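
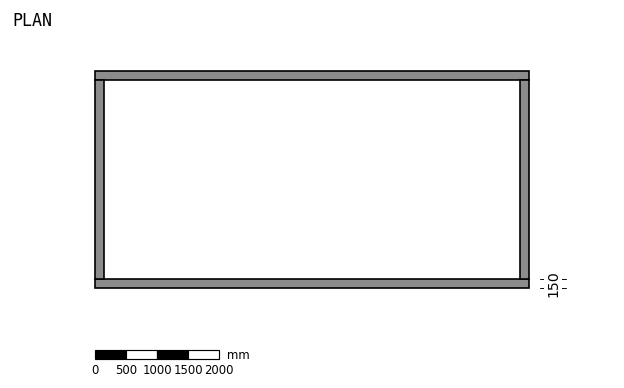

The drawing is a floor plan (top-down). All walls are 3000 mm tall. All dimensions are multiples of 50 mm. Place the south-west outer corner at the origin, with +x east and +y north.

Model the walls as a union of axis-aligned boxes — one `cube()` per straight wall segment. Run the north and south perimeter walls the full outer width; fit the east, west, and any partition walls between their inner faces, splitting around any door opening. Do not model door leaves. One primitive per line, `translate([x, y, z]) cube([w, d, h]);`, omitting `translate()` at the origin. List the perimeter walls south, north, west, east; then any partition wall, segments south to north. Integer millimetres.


cube([7000, 150, 3000]);
translate([0, 3350, 0]) cube([7000, 150, 3000]);
translate([0, 150, 0]) cube([150, 3200, 3000]);
translate([6850, 150, 0]) cube([150, 3200, 3000]);


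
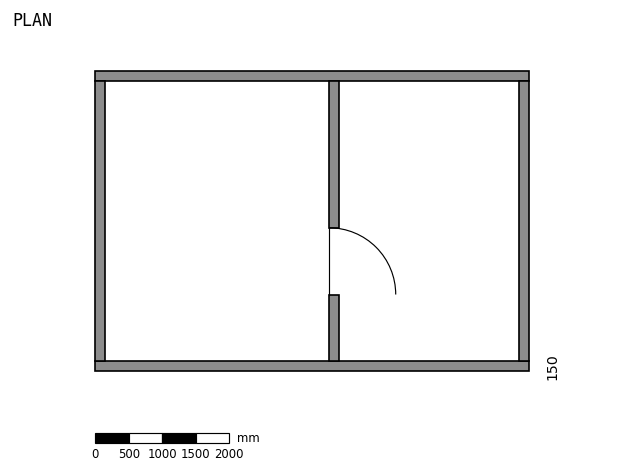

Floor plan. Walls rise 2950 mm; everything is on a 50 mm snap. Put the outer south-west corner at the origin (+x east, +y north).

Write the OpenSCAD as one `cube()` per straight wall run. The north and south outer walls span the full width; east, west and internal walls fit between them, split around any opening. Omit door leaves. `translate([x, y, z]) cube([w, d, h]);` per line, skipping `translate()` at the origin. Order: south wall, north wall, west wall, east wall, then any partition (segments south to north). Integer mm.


cube([6500, 150, 2950]);
translate([0, 4350, 0]) cube([6500, 150, 2950]);
translate([0, 150, 0]) cube([150, 4200, 2950]);
translate([6350, 150, 0]) cube([150, 4200, 2950]);
translate([3500, 150, 0]) cube([150, 1000, 2950]);
translate([3500, 2150, 0]) cube([150, 2200, 2950]);


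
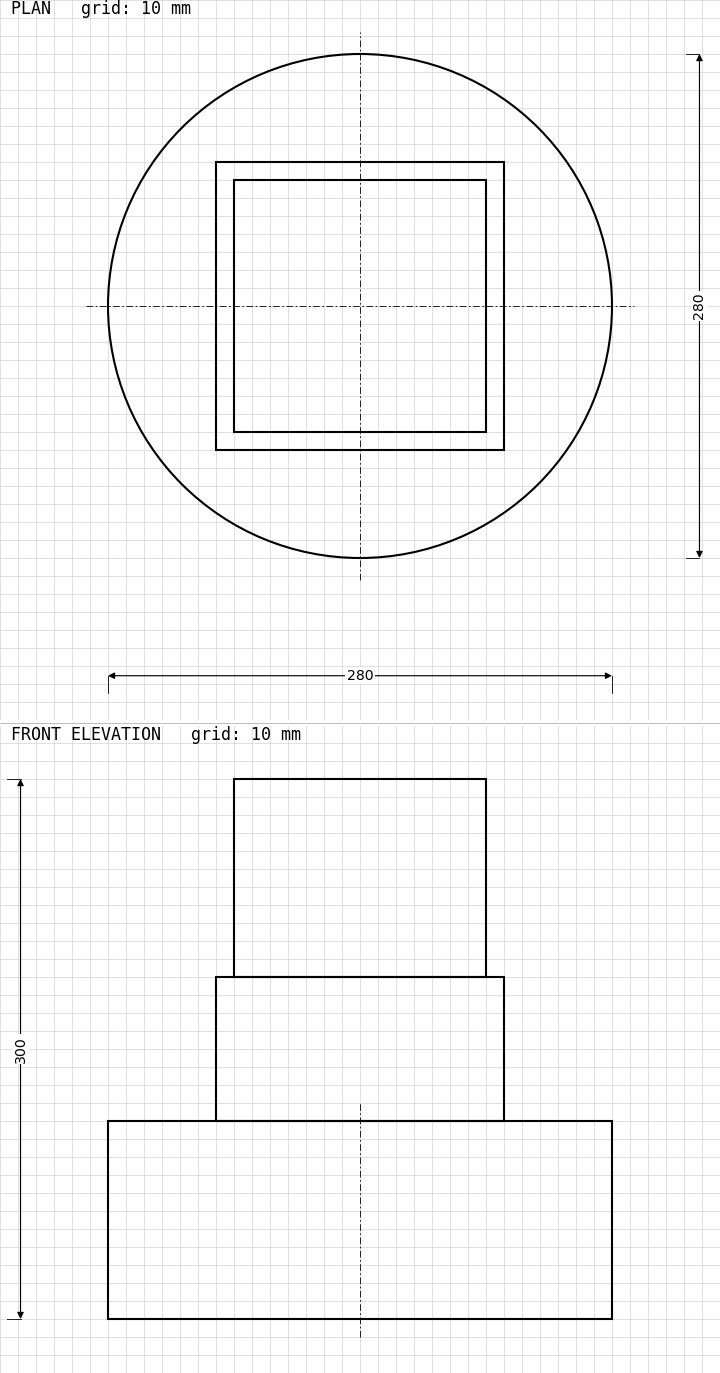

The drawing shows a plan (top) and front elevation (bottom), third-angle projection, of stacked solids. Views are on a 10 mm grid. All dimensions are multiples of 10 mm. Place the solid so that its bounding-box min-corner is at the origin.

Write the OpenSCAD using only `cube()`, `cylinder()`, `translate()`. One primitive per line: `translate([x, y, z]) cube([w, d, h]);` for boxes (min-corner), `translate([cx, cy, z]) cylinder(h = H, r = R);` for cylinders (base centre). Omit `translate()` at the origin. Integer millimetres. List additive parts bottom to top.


translate([140, 140, 0]) cylinder(h = 110, r = 140);
translate([60, 60, 110]) cube([160, 160, 80]);
translate([70, 70, 190]) cube([140, 140, 110]);


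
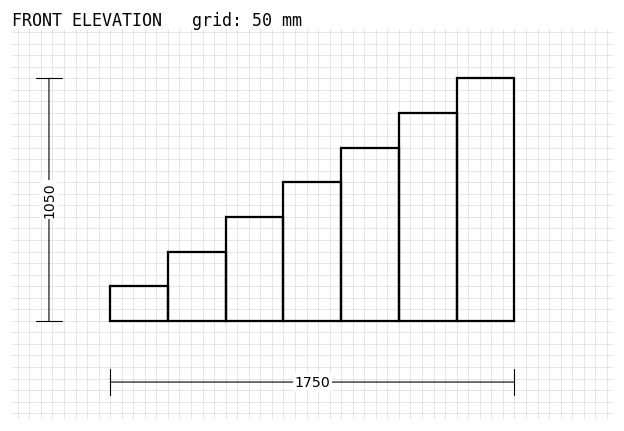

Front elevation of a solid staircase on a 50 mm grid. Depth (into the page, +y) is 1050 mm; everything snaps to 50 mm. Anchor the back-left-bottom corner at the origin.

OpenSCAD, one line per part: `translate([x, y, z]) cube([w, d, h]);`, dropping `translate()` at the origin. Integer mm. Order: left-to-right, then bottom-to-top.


cube([250, 1050, 150]);
translate([250, 0, 0]) cube([250, 1050, 300]);
translate([500, 0, 0]) cube([250, 1050, 450]);
translate([750, 0, 0]) cube([250, 1050, 600]);
translate([1000, 0, 0]) cube([250, 1050, 750]);
translate([1250, 0, 0]) cube([250, 1050, 900]);
translate([1500, 0, 0]) cube([250, 1050, 1050]);


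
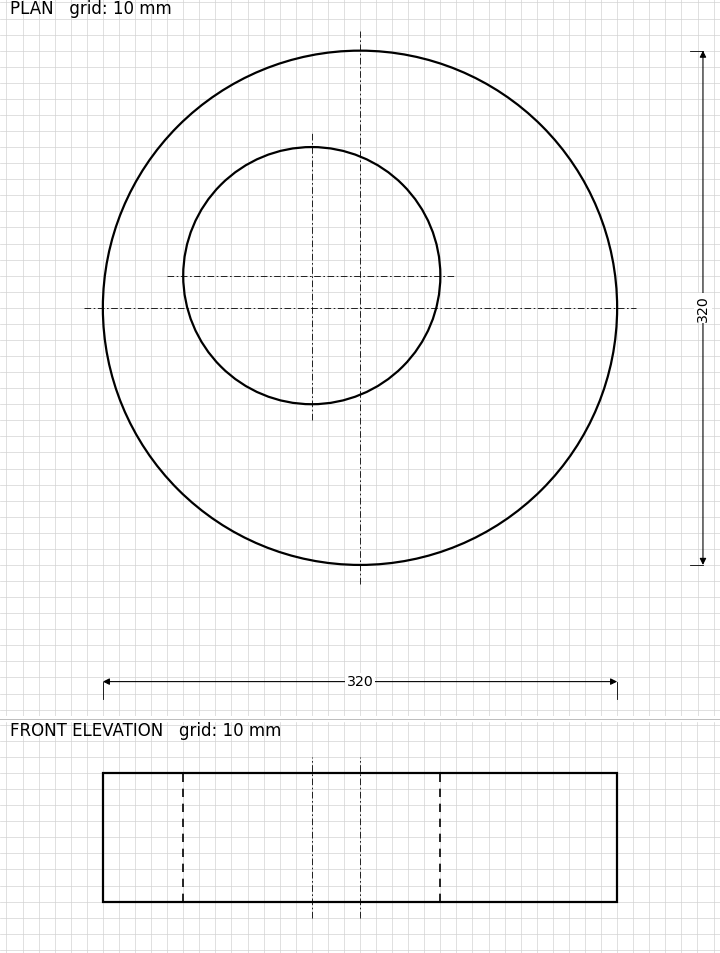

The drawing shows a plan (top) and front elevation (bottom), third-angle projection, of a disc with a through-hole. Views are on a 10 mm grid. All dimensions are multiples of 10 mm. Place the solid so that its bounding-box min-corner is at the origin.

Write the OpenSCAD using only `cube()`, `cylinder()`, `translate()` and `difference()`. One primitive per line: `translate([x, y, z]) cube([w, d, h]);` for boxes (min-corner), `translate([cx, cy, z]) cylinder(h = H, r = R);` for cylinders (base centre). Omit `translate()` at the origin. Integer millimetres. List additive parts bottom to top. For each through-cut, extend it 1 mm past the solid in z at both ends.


difference() {
  translate([160, 160, 0]) cylinder(h = 80, r = 160);
  translate([130, 180, -1]) cylinder(h = 82, r = 80);
}


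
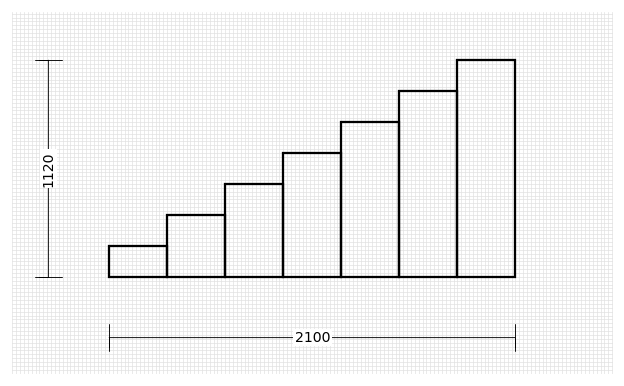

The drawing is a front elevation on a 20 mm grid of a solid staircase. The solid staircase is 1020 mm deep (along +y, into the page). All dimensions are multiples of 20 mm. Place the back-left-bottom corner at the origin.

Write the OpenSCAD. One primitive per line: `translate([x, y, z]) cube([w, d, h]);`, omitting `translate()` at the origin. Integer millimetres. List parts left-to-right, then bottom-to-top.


cube([300, 1020, 160]);
translate([300, 0, 0]) cube([300, 1020, 320]);
translate([600, 0, 0]) cube([300, 1020, 480]);
translate([900, 0, 0]) cube([300, 1020, 640]);
translate([1200, 0, 0]) cube([300, 1020, 800]);
translate([1500, 0, 0]) cube([300, 1020, 960]);
translate([1800, 0, 0]) cube([300, 1020, 1120]);


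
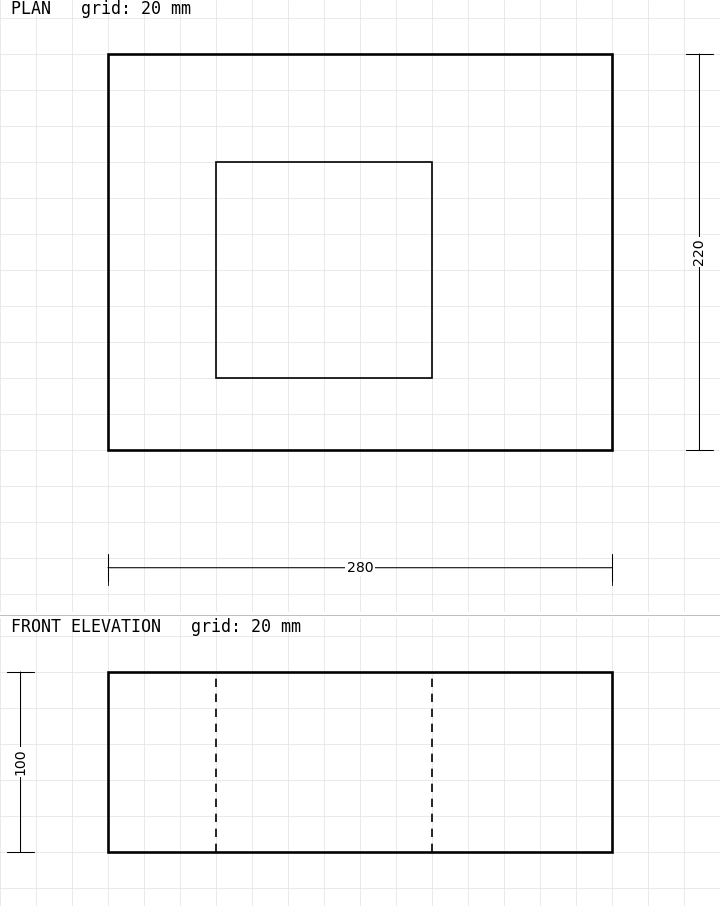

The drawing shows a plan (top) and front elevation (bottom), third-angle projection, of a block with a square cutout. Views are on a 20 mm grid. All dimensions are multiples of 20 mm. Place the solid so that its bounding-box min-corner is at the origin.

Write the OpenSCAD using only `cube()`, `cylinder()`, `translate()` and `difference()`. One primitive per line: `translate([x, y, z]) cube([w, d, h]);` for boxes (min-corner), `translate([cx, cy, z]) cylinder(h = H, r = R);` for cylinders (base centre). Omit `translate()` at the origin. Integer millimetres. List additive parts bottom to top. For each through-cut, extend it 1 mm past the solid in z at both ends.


difference() {
  cube([280, 220, 100]);
  translate([60, 40, -1]) cube([120, 120, 102]);
}


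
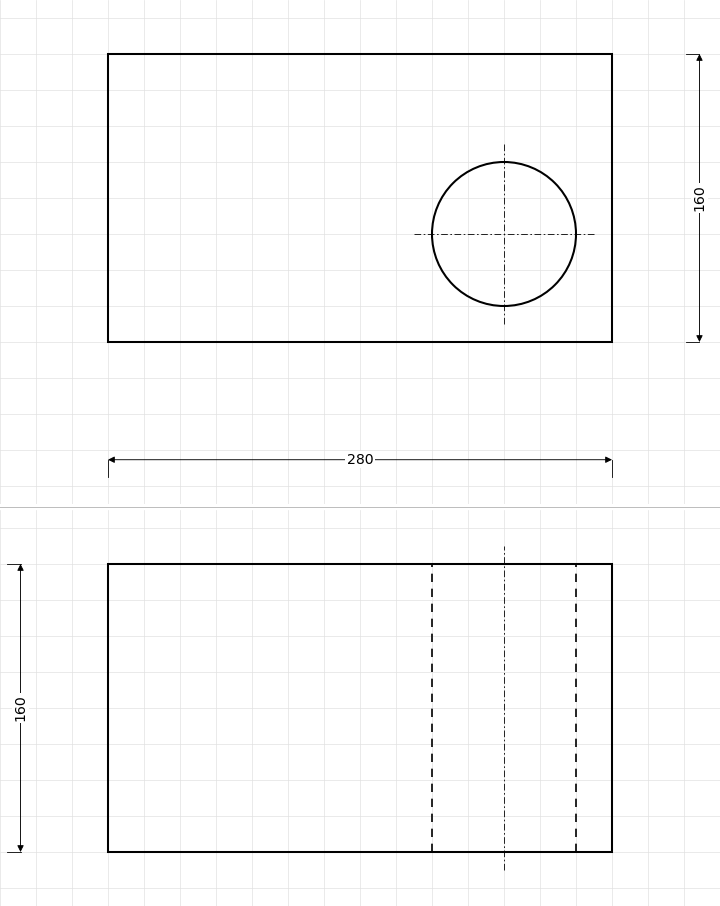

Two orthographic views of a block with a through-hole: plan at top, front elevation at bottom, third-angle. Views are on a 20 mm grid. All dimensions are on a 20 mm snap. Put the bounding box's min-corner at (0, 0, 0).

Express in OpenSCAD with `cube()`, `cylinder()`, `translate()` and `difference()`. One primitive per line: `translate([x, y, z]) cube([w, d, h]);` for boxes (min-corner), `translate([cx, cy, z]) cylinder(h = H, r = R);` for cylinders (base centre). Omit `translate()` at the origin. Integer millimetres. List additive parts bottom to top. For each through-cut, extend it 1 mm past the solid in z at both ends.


difference() {
  cube([280, 160, 160]);
  translate([220, 60, -1]) cylinder(h = 162, r = 40);
}


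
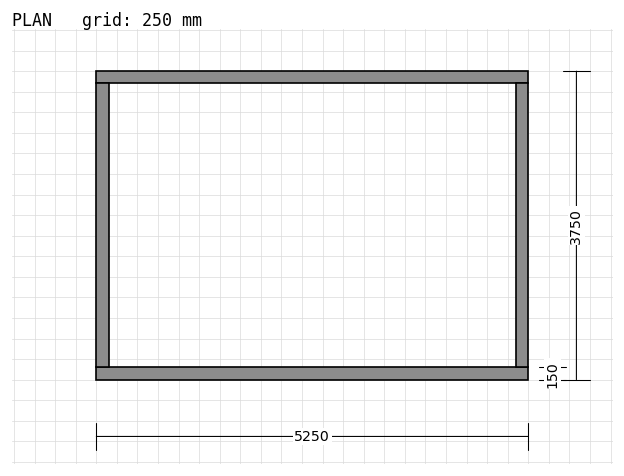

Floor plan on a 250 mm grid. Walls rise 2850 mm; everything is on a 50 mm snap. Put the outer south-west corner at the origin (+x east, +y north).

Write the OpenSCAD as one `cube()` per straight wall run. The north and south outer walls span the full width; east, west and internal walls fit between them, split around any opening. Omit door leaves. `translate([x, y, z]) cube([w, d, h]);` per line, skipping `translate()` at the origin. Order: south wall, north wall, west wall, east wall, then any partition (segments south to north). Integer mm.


cube([5250, 150, 2850]);
translate([0, 3600, 0]) cube([5250, 150, 2850]);
translate([0, 150, 0]) cube([150, 3450, 2850]);
translate([5100, 150, 0]) cube([150, 3450, 2850]);


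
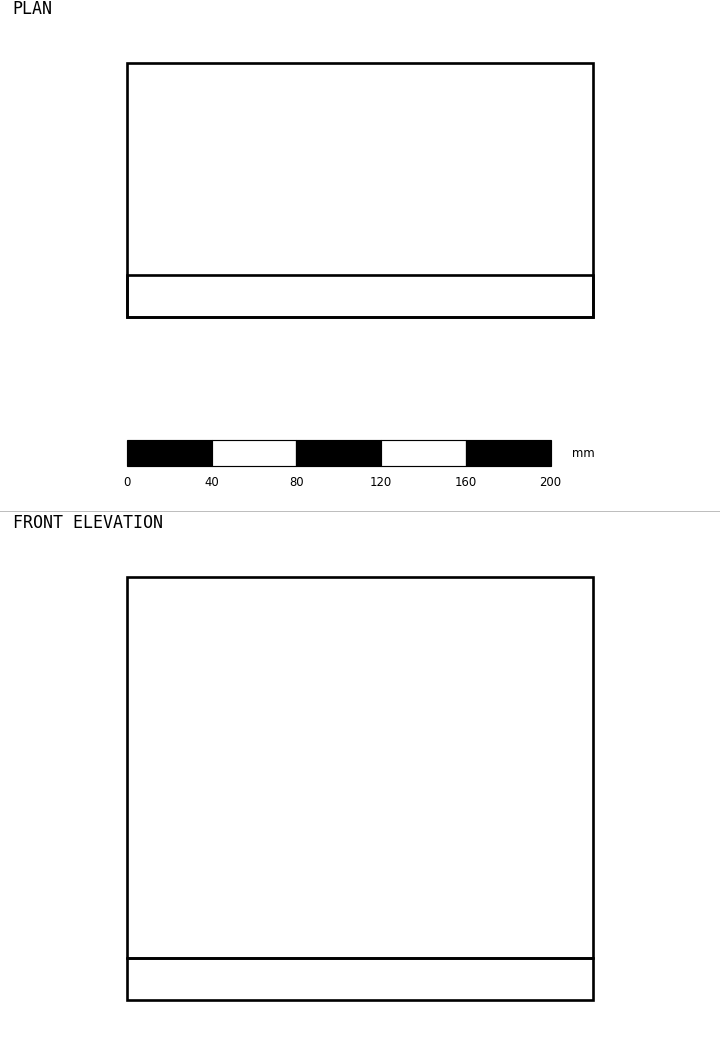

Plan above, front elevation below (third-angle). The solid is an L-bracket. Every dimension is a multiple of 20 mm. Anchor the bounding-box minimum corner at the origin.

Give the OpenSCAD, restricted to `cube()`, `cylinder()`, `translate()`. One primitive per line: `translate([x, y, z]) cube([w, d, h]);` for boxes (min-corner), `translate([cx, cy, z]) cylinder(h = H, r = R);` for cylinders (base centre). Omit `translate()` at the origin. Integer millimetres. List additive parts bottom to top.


cube([220, 120, 20]);
translate([0, 0, 20]) cube([220, 20, 180]);


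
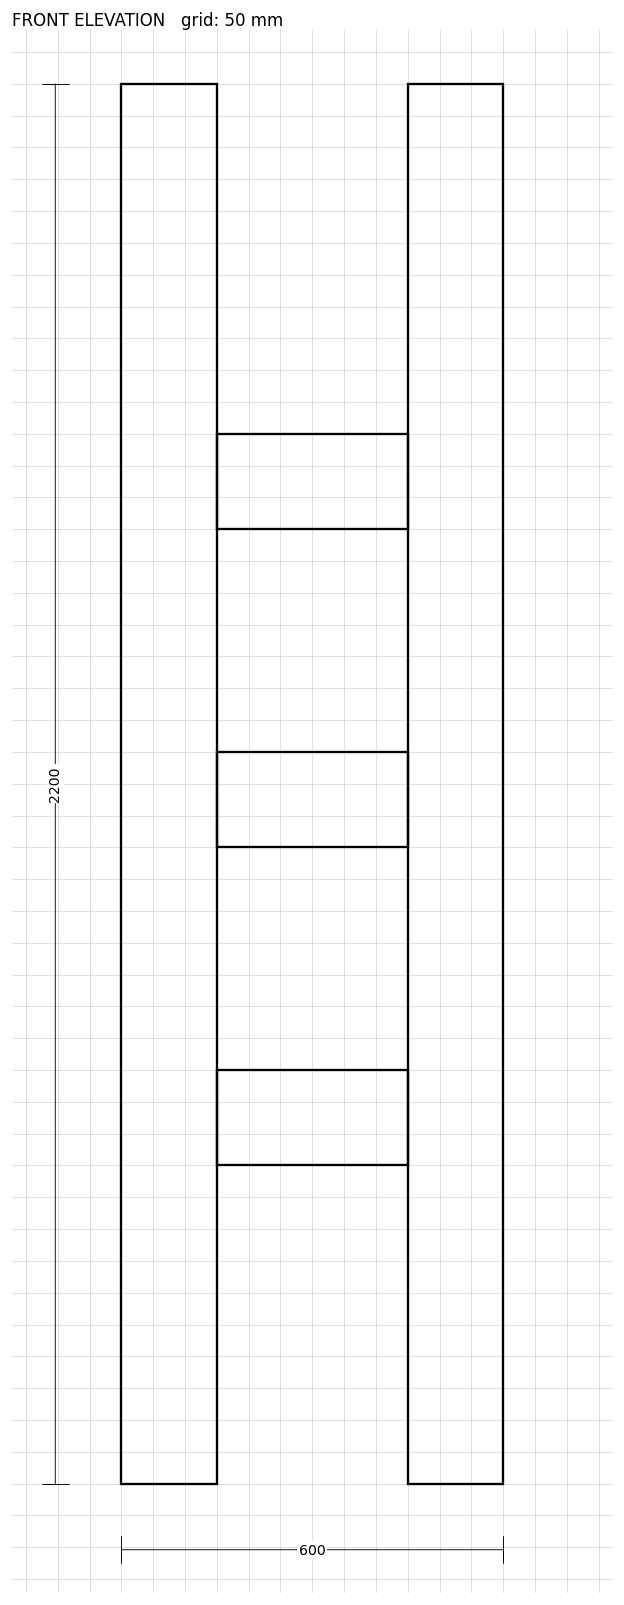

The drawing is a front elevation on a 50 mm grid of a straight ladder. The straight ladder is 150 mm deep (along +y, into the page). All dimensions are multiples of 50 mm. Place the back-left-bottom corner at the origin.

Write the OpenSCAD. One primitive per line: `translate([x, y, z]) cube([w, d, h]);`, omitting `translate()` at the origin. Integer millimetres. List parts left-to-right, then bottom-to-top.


cube([150, 150, 2200]);
translate([150, 0, 500]) cube([300, 150, 150]);
translate([150, 0, 1000]) cube([300, 150, 150]);
translate([150, 0, 1500]) cube([300, 150, 150]);
translate([450, 0, 0]) cube([150, 150, 2200]);


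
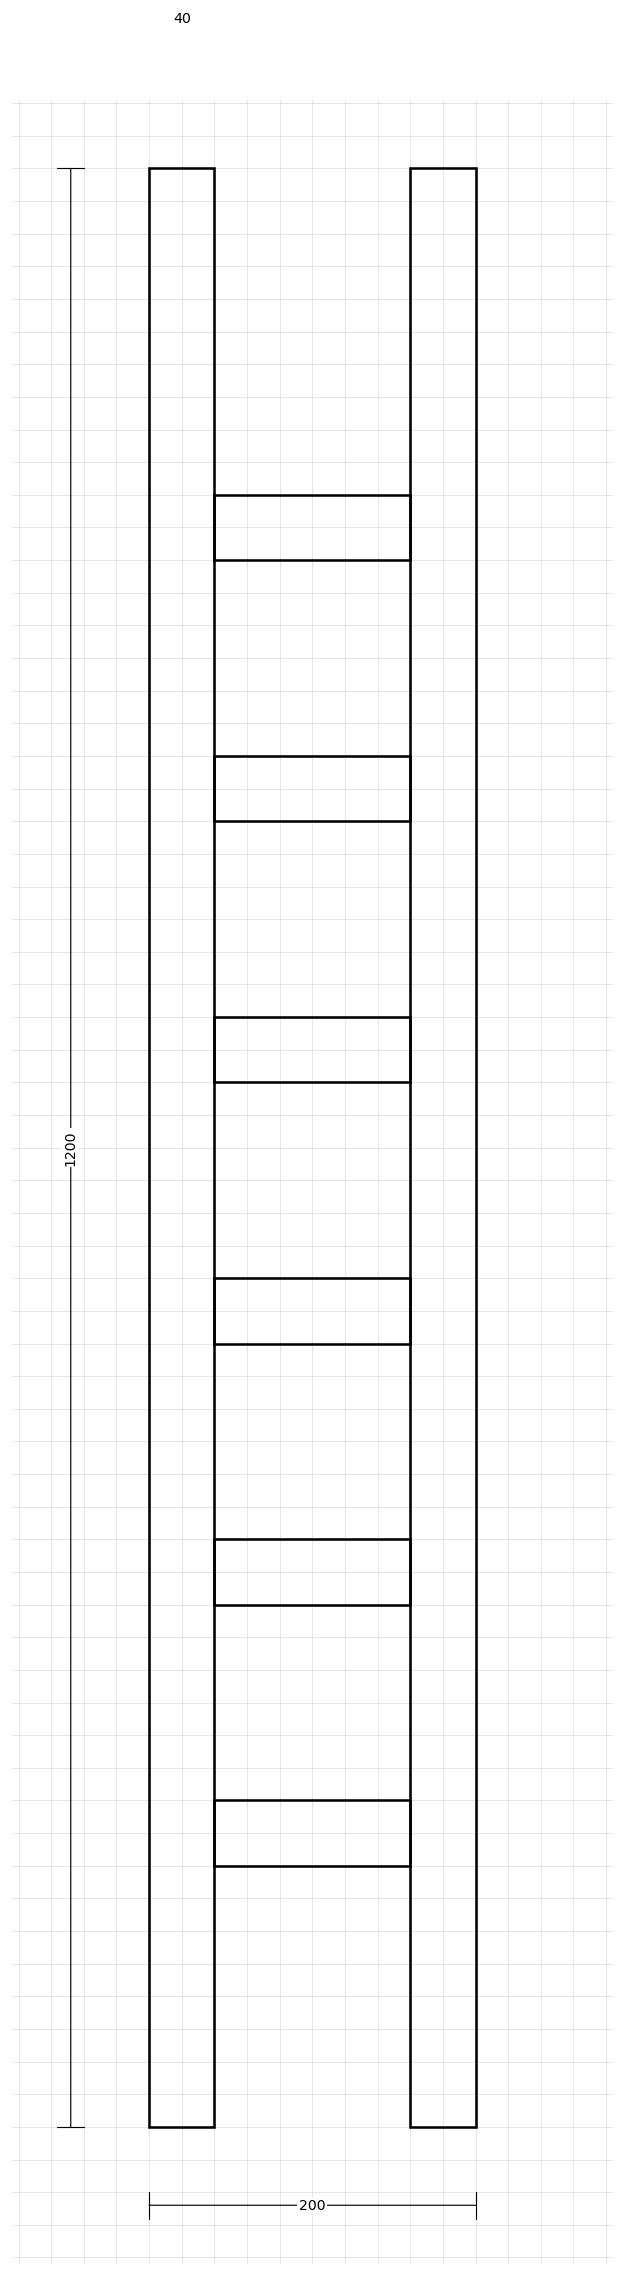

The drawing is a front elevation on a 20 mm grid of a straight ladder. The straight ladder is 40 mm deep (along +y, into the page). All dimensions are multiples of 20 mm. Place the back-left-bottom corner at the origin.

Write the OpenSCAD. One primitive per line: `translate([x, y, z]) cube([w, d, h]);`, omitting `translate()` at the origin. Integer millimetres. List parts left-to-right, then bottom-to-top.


cube([40, 40, 1200]);
translate([40, 0, 160]) cube([120, 40, 40]);
translate([40, 0, 320]) cube([120, 40, 40]);
translate([40, 0, 480]) cube([120, 40, 40]);
translate([40, 0, 640]) cube([120, 40, 40]);
translate([40, 0, 800]) cube([120, 40, 40]);
translate([40, 0, 960]) cube([120, 40, 40]);
translate([160, 0, 0]) cube([40, 40, 1200]);


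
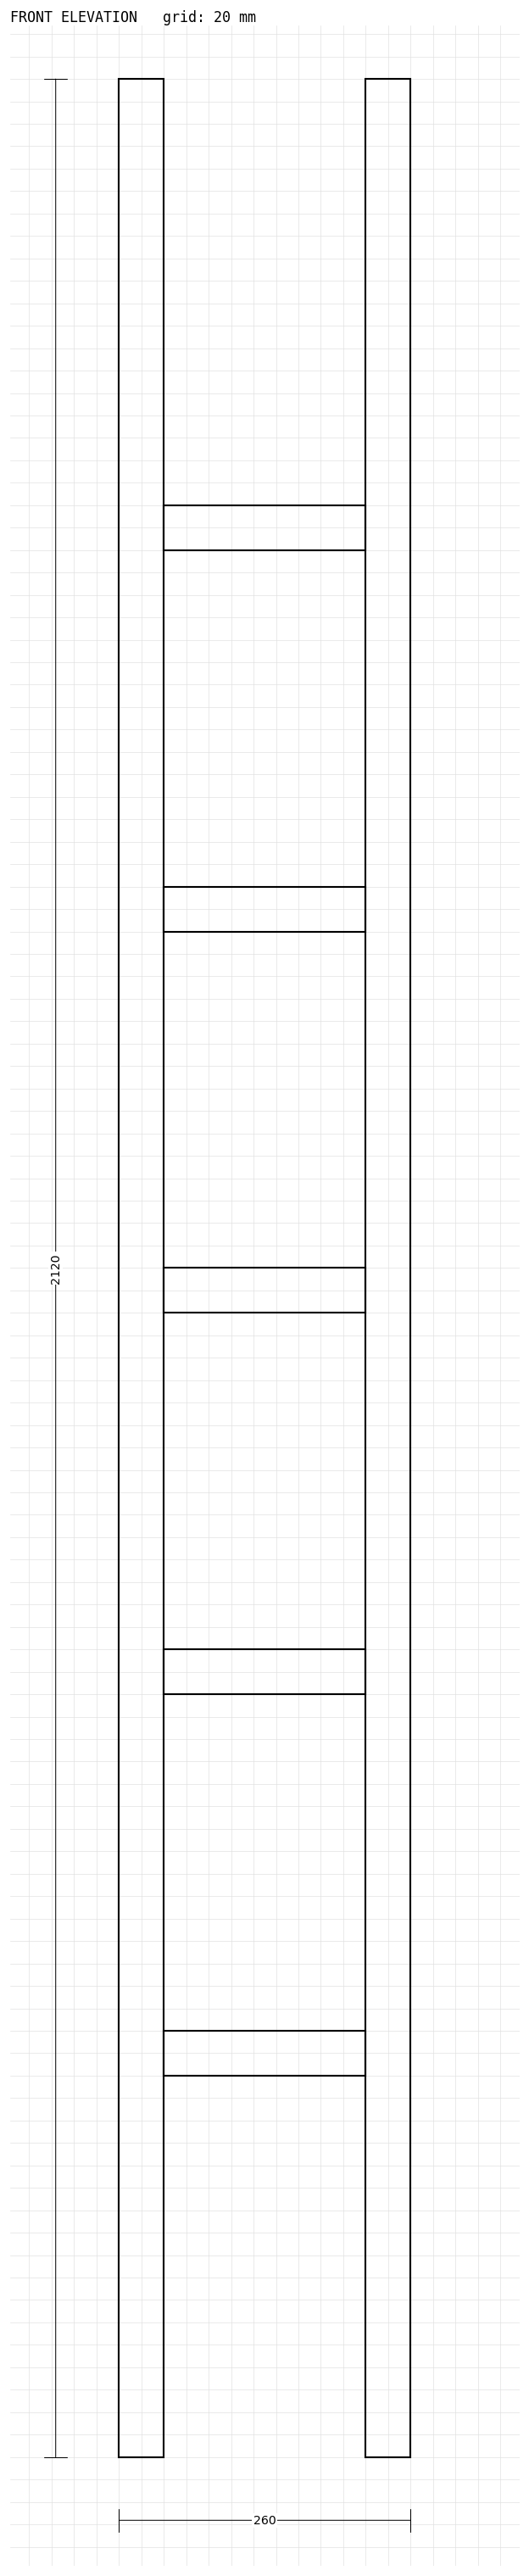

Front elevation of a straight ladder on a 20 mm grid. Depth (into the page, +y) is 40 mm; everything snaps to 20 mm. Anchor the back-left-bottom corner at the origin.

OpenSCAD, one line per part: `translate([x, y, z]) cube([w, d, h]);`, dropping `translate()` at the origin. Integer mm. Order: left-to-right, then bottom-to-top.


cube([40, 40, 2120]);
translate([40, 0, 340]) cube([180, 40, 40]);
translate([40, 0, 680]) cube([180, 40, 40]);
translate([40, 0, 1020]) cube([180, 40, 40]);
translate([40, 0, 1360]) cube([180, 40, 40]);
translate([40, 0, 1700]) cube([180, 40, 40]);
translate([220, 0, 0]) cube([40, 40, 2120]);


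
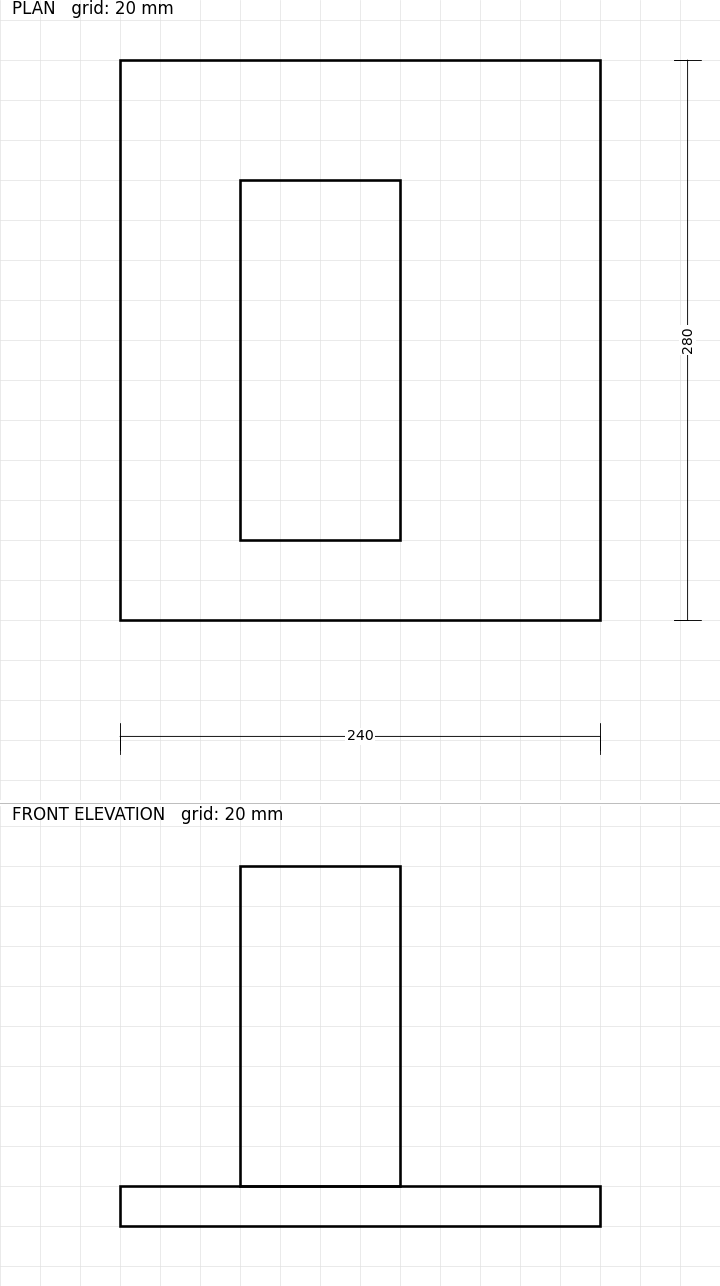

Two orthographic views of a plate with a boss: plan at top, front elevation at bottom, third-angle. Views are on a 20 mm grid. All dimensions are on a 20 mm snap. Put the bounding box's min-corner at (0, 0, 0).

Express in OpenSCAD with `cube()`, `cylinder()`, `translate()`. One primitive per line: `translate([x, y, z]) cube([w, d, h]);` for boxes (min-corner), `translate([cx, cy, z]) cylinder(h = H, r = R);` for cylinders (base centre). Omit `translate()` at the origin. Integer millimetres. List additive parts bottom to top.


cube([240, 280, 20]);
translate([60, 40, 20]) cube([80, 180, 160]);


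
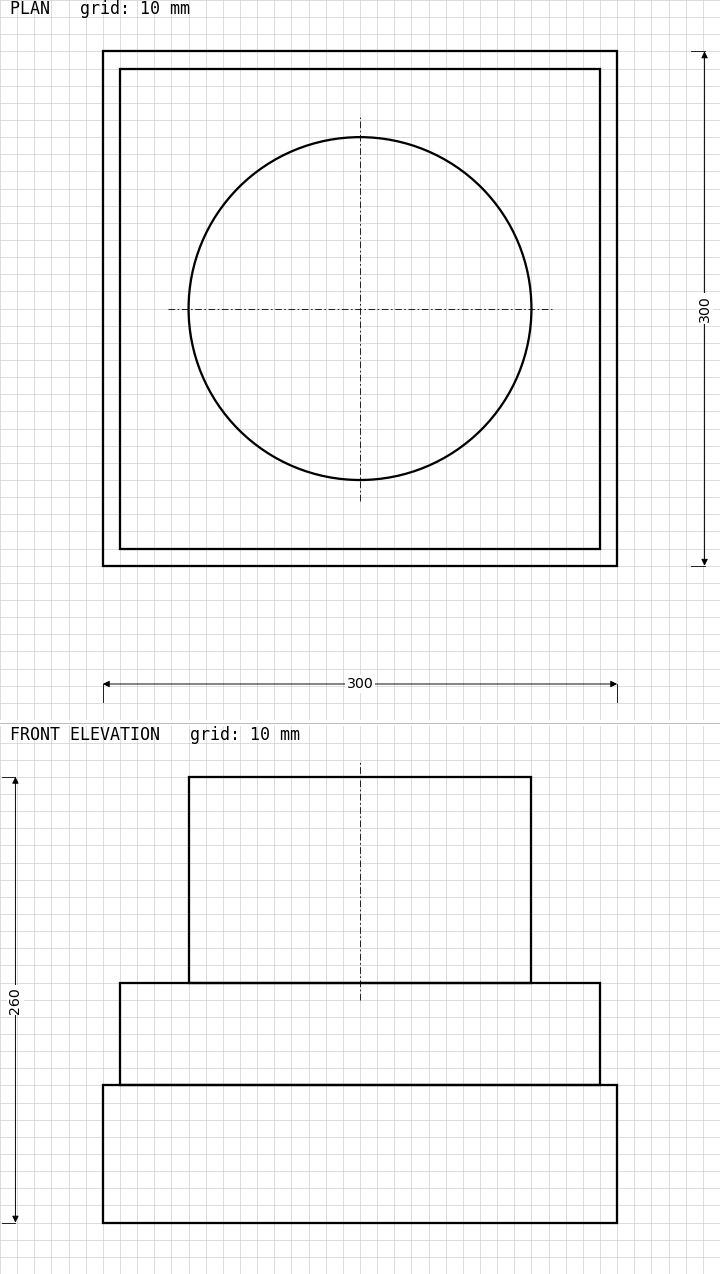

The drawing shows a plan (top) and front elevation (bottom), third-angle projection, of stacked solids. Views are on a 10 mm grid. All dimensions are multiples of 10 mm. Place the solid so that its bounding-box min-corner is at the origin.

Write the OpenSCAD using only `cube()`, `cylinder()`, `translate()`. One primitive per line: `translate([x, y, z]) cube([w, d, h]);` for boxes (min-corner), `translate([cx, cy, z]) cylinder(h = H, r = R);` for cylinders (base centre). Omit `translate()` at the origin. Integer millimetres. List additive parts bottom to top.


cube([300, 300, 80]);
translate([10, 10, 80]) cube([280, 280, 60]);
translate([150, 150, 140]) cylinder(h = 120, r = 100);


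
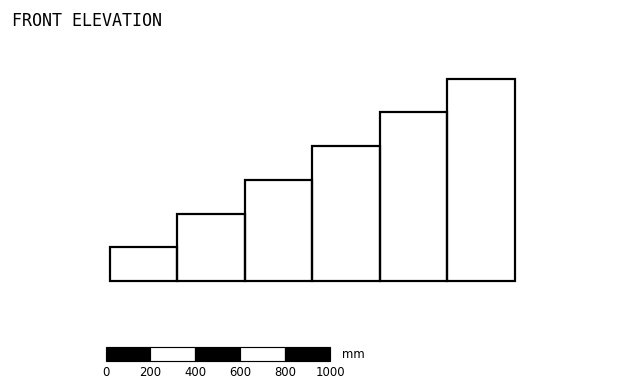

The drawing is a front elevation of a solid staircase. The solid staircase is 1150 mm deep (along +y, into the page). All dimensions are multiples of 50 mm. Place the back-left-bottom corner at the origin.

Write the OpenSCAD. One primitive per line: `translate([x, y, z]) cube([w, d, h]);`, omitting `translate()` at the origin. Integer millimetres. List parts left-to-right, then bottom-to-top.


cube([300, 1150, 150]);
translate([300, 0, 0]) cube([300, 1150, 300]);
translate([600, 0, 0]) cube([300, 1150, 450]);
translate([900, 0, 0]) cube([300, 1150, 600]);
translate([1200, 0, 0]) cube([300, 1150, 750]);
translate([1500, 0, 0]) cube([300, 1150, 900]);


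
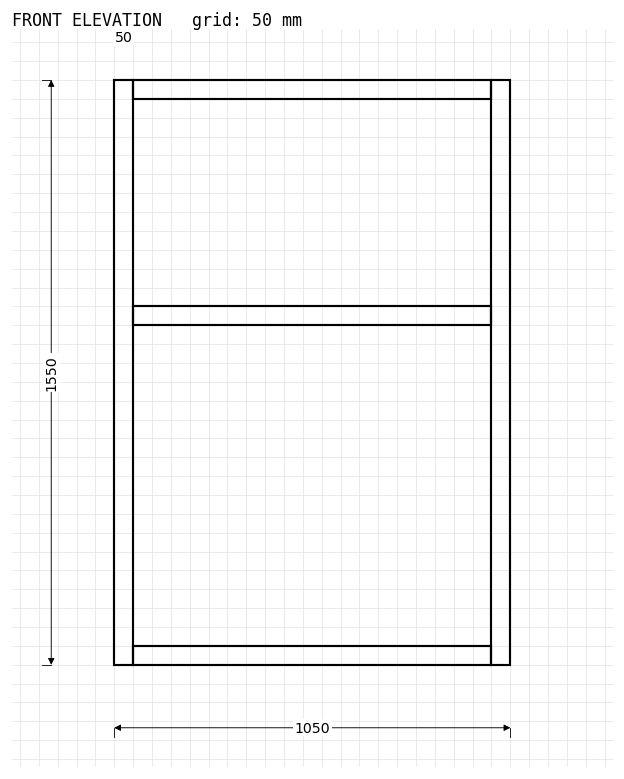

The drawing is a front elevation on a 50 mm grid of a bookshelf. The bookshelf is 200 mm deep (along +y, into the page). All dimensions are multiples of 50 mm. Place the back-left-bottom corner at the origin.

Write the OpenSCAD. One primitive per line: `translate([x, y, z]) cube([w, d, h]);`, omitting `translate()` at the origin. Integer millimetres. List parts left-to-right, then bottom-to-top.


cube([50, 200, 1550]);
translate([50, 0, 0]) cube([950, 200, 50]);
translate([50, 0, 900]) cube([950, 200, 50]);
translate([50, 0, 1500]) cube([950, 200, 50]);
translate([1000, 0, 0]) cube([50, 200, 1550]);


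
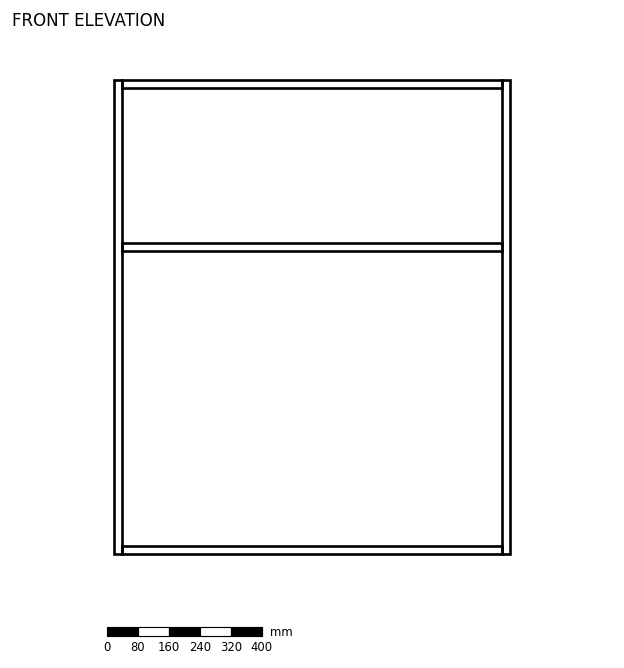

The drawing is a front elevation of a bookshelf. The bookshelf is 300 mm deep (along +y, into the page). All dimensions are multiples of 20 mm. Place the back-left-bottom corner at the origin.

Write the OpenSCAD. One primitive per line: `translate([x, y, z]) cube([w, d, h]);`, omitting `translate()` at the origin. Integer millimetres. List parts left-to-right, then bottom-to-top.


cube([20, 300, 1220]);
translate([20, 0, 0]) cube([980, 300, 20]);
translate([20, 0, 780]) cube([980, 300, 20]);
translate([20, 0, 1200]) cube([980, 300, 20]);
translate([1000, 0, 0]) cube([20, 300, 1220]);


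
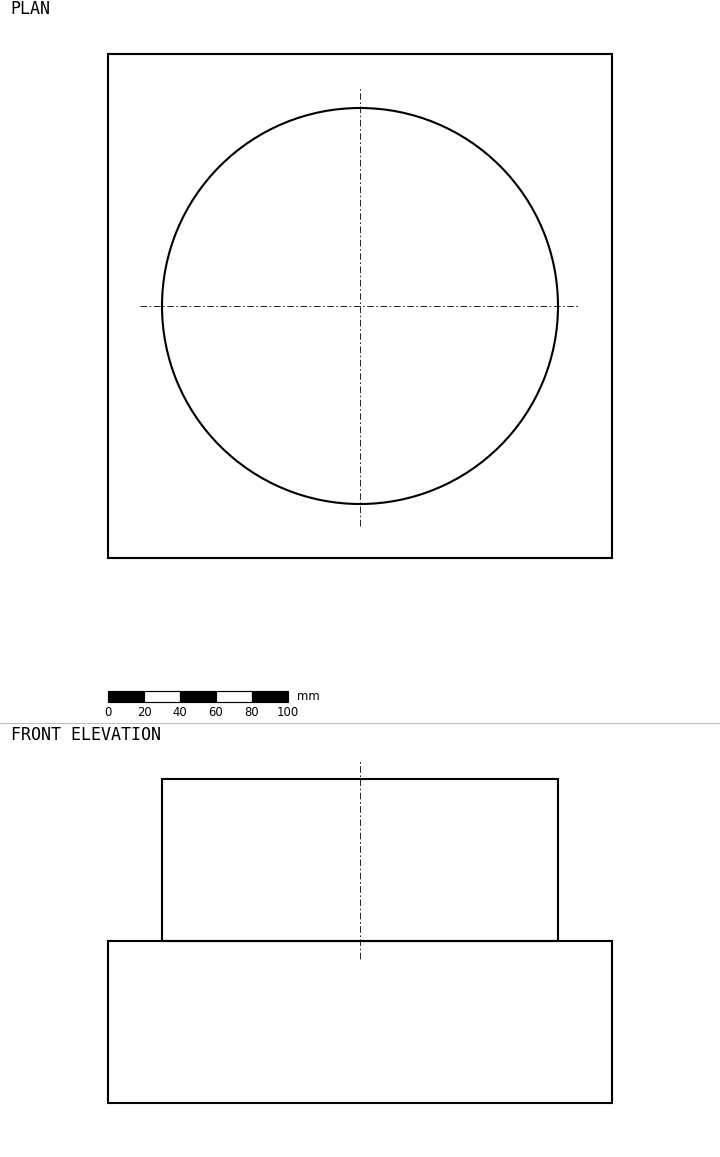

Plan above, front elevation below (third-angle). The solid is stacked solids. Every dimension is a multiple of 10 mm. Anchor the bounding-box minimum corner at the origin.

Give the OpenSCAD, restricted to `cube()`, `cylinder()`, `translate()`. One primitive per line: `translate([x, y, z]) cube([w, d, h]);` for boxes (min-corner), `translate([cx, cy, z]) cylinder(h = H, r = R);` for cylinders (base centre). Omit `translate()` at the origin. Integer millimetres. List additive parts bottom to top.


cube([280, 280, 90]);
translate([140, 140, 90]) cylinder(h = 90, r = 110);


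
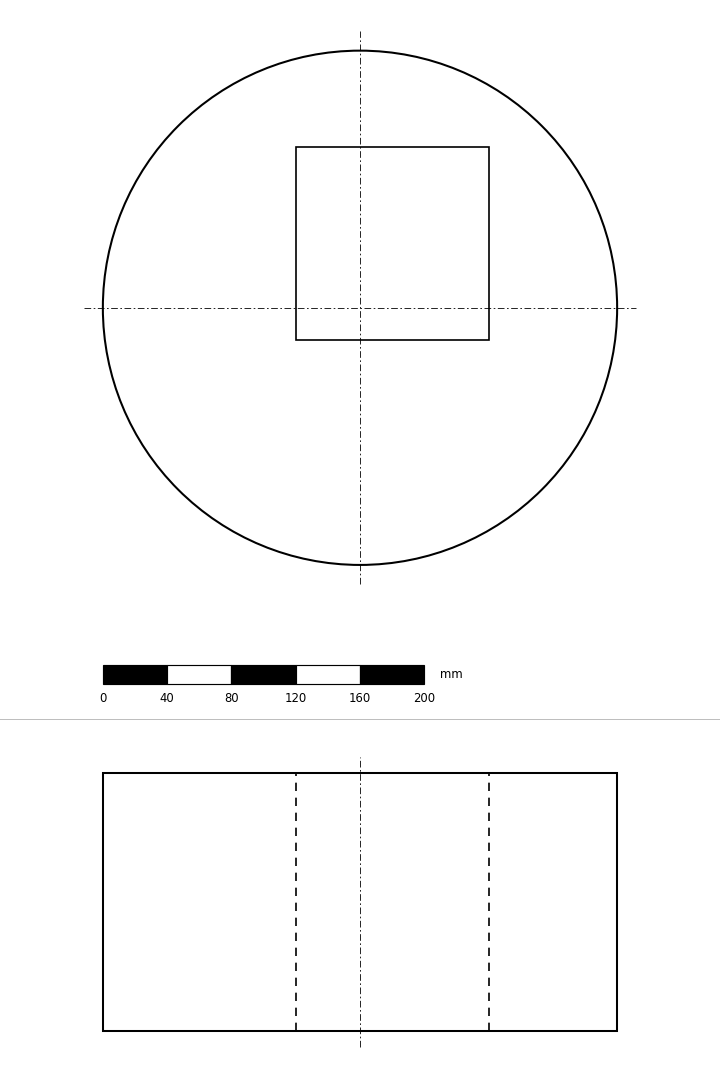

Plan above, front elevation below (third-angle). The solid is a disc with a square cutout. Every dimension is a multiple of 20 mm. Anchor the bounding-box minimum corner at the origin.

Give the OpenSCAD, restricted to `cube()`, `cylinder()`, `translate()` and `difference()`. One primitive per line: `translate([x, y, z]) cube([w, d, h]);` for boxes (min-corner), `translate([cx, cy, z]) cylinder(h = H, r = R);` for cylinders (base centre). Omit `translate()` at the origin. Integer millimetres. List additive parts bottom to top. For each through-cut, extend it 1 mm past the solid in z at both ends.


difference() {
  translate([160, 160, 0]) cylinder(h = 160, r = 160);
  translate([120, 140, -1]) cube([120, 120, 162]);
}


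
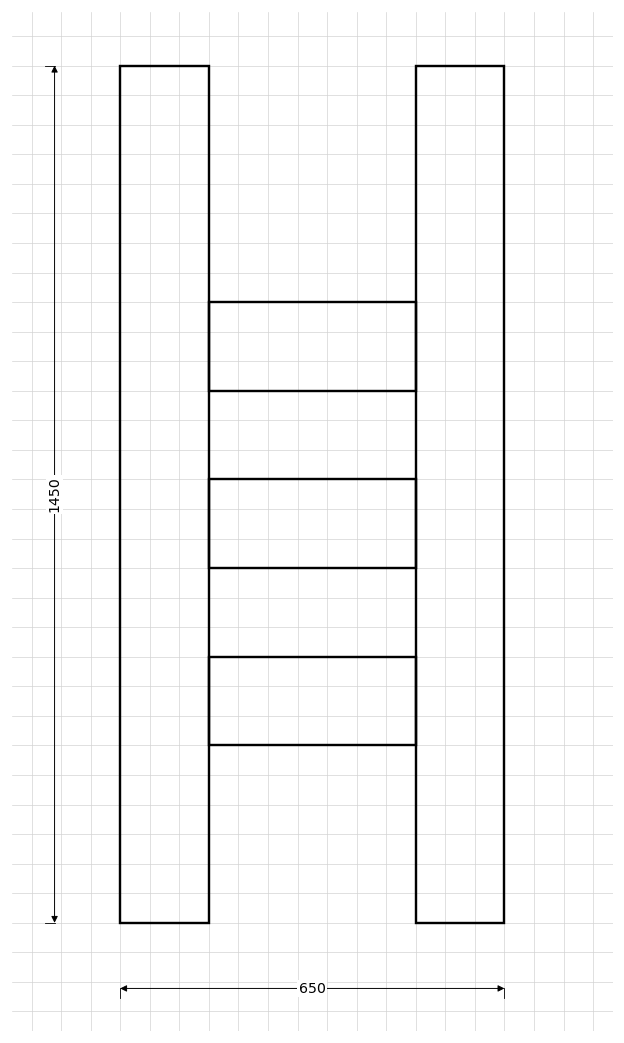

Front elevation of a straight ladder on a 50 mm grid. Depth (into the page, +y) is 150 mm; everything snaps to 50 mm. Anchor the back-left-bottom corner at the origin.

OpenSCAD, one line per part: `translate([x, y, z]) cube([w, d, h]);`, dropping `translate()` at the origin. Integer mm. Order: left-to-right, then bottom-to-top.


cube([150, 150, 1450]);
translate([150, 0, 300]) cube([350, 150, 150]);
translate([150, 0, 600]) cube([350, 150, 150]);
translate([150, 0, 900]) cube([350, 150, 150]);
translate([500, 0, 0]) cube([150, 150, 1450]);


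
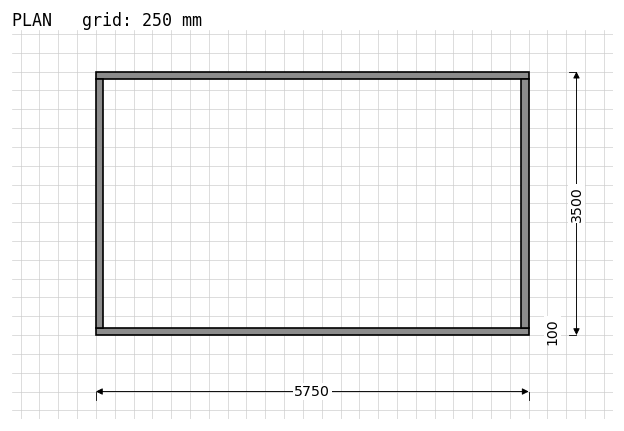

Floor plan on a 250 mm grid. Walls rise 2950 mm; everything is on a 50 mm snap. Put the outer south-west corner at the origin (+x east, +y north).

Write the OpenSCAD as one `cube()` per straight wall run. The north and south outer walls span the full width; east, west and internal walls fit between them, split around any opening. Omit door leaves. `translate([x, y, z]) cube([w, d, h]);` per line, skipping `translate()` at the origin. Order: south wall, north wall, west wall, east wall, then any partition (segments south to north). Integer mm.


cube([5750, 100, 2950]);
translate([0, 3400, 0]) cube([5750, 100, 2950]);
translate([0, 100, 0]) cube([100, 3300, 2950]);
translate([5650, 100, 0]) cube([100, 3300, 2950]);


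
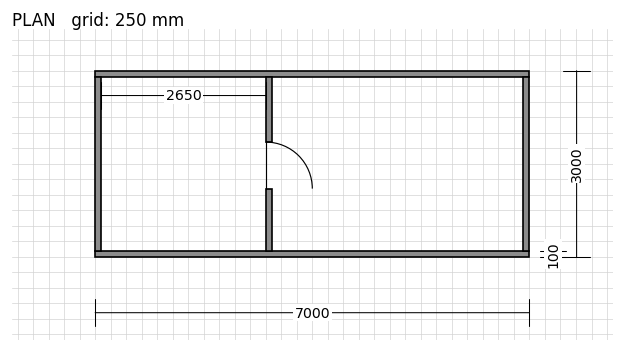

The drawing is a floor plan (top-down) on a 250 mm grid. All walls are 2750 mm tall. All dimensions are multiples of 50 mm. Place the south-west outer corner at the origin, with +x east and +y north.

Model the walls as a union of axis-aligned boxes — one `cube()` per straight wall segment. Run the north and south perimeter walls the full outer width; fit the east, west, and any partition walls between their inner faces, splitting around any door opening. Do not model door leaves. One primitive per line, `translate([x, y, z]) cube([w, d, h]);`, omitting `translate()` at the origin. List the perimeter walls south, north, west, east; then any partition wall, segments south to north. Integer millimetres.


cube([7000, 100, 2750]);
translate([0, 2900, 0]) cube([7000, 100, 2750]);
translate([0, 100, 0]) cube([100, 2800, 2750]);
translate([6900, 100, 0]) cube([100, 2800, 2750]);
translate([2750, 100, 0]) cube([100, 1000, 2750]);
translate([2750, 1850, 0]) cube([100, 1050, 2750]);


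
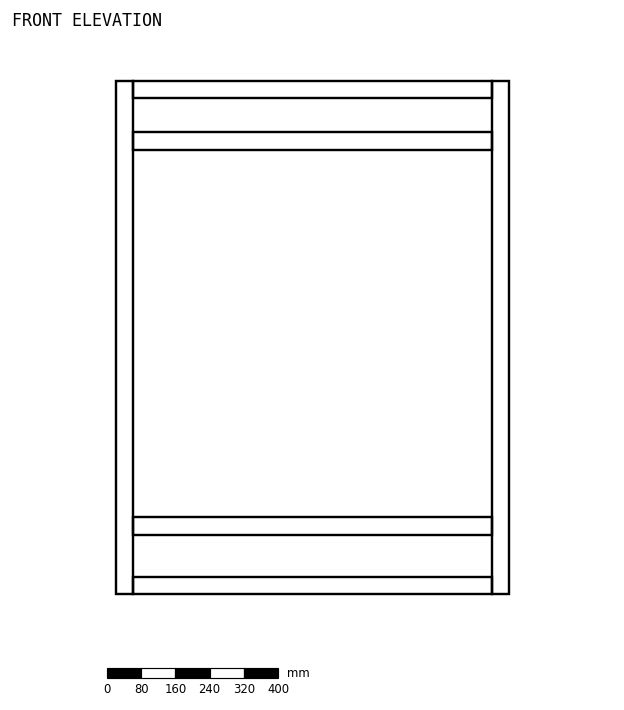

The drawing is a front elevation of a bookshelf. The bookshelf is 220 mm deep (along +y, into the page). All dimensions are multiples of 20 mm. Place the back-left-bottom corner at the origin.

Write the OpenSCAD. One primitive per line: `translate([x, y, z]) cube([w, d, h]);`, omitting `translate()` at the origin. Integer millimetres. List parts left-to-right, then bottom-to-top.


cube([40, 220, 1200]);
translate([40, 0, 0]) cube([840, 220, 40]);
translate([40, 0, 140]) cube([840, 220, 40]);
translate([40, 0, 1040]) cube([840, 220, 40]);
translate([40, 0, 1160]) cube([840, 220, 40]);
translate([880, 0, 0]) cube([40, 220, 1200]);


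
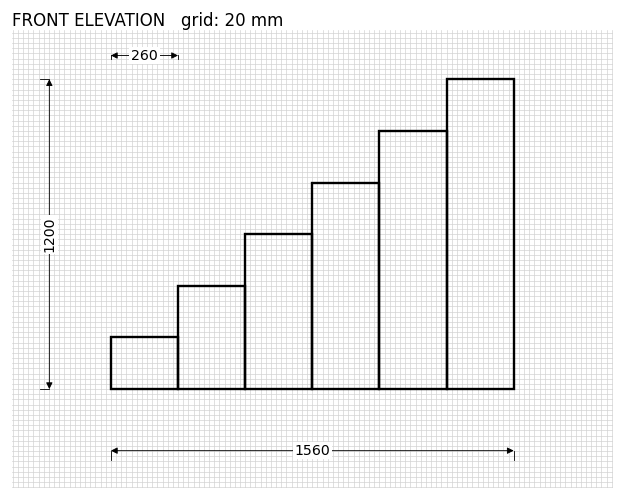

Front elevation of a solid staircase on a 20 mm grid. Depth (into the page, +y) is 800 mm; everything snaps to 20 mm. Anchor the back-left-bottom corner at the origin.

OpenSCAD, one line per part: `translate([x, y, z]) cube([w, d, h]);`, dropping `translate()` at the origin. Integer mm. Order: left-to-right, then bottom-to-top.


cube([260, 800, 200]);
translate([260, 0, 0]) cube([260, 800, 400]);
translate([520, 0, 0]) cube([260, 800, 600]);
translate([780, 0, 0]) cube([260, 800, 800]);
translate([1040, 0, 0]) cube([260, 800, 1000]);
translate([1300, 0, 0]) cube([260, 800, 1200]);


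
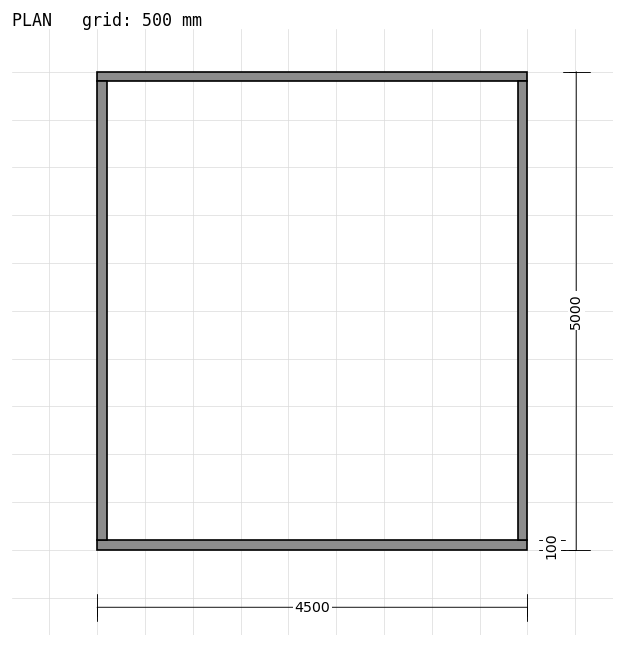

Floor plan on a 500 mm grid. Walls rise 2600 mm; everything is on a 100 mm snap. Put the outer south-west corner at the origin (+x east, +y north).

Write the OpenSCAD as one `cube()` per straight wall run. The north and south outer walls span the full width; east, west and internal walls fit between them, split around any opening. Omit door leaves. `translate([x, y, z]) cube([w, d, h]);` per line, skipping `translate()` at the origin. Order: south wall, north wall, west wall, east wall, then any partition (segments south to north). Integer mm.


cube([4500, 100, 2600]);
translate([0, 4900, 0]) cube([4500, 100, 2600]);
translate([0, 100, 0]) cube([100, 4800, 2600]);
translate([4400, 100, 0]) cube([100, 4800, 2600]);


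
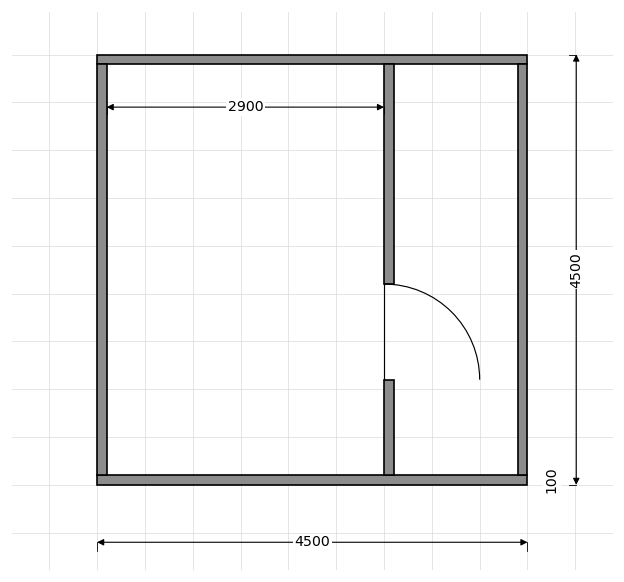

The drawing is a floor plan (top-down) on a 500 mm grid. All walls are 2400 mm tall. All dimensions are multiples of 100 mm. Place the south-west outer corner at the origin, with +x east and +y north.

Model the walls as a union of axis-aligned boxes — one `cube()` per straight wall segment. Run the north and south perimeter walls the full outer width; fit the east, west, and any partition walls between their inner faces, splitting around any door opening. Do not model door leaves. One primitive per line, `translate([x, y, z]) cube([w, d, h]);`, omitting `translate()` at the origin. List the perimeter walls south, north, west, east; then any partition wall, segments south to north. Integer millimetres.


cube([4500, 100, 2400]);
translate([0, 4400, 0]) cube([4500, 100, 2400]);
translate([0, 100, 0]) cube([100, 4300, 2400]);
translate([4400, 100, 0]) cube([100, 4300, 2400]);
translate([3000, 100, 0]) cube([100, 1000, 2400]);
translate([3000, 2100, 0]) cube([100, 2300, 2400]);


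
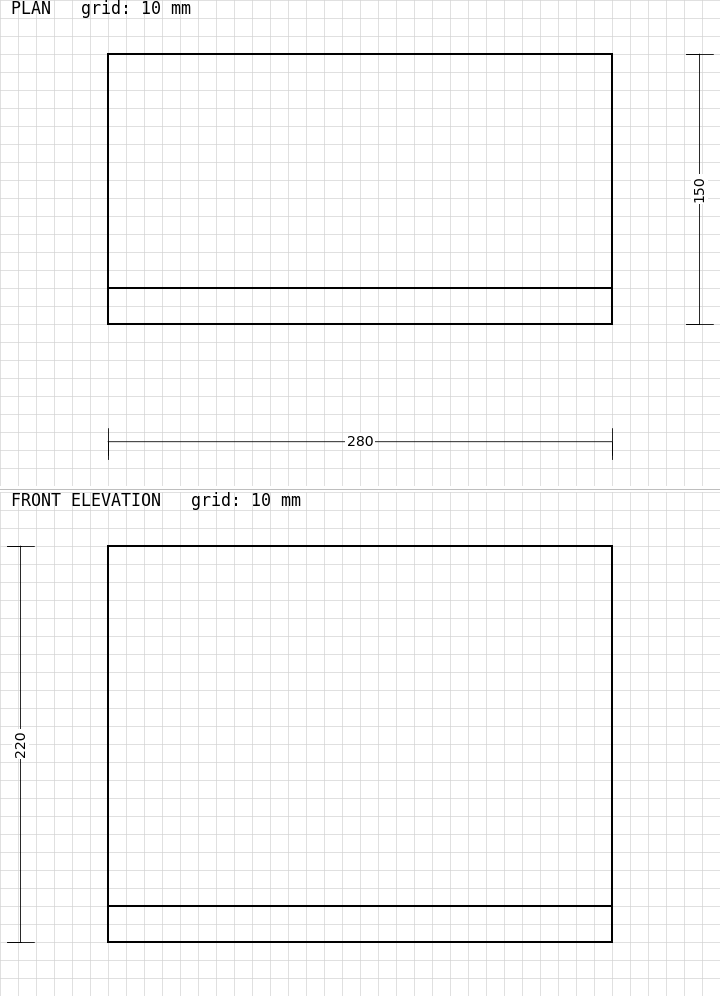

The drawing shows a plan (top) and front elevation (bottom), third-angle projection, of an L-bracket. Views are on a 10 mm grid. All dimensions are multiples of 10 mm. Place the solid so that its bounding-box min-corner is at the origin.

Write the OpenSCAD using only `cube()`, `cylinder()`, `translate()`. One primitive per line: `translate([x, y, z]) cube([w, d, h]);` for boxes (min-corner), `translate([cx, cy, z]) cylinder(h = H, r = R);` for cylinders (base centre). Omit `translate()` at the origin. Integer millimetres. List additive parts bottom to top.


cube([280, 150, 20]);
translate([0, 0, 20]) cube([280, 20, 200]);


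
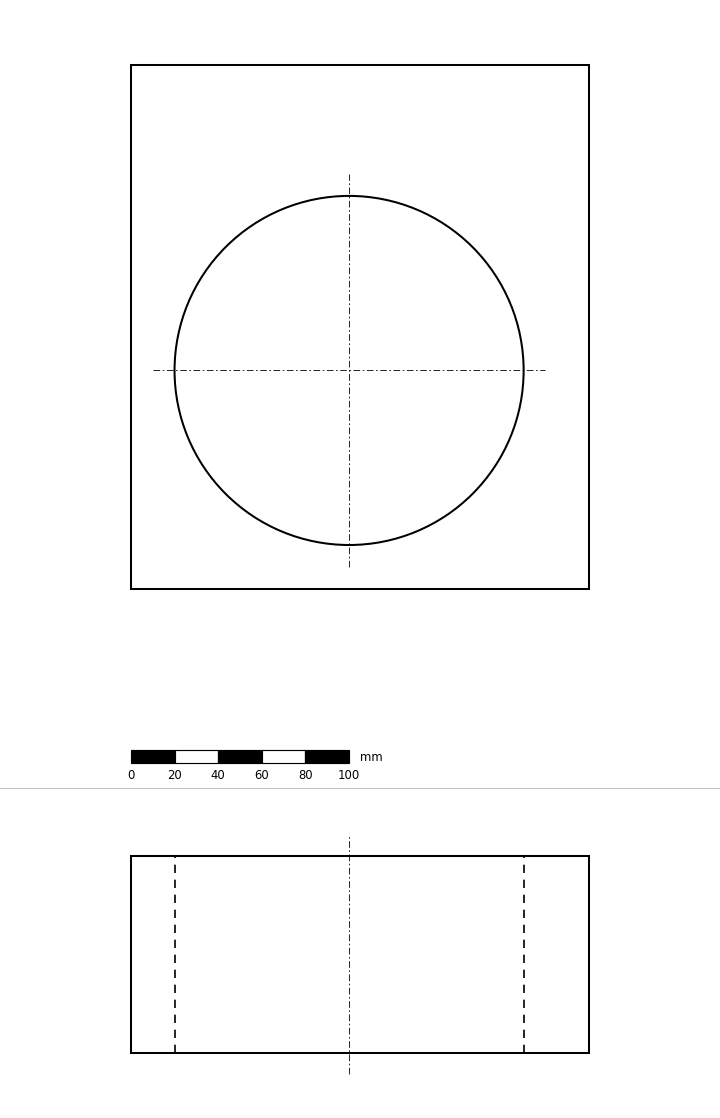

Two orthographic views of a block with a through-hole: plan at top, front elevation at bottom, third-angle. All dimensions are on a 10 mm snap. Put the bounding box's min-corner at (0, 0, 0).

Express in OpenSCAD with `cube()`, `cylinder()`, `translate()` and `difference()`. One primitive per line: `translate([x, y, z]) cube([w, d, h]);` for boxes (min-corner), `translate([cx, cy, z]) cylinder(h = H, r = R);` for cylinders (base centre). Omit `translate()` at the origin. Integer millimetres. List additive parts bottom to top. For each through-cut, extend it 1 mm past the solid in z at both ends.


difference() {
  cube([210, 240, 90]);
  translate([100, 100, -1]) cylinder(h = 92, r = 80);
}


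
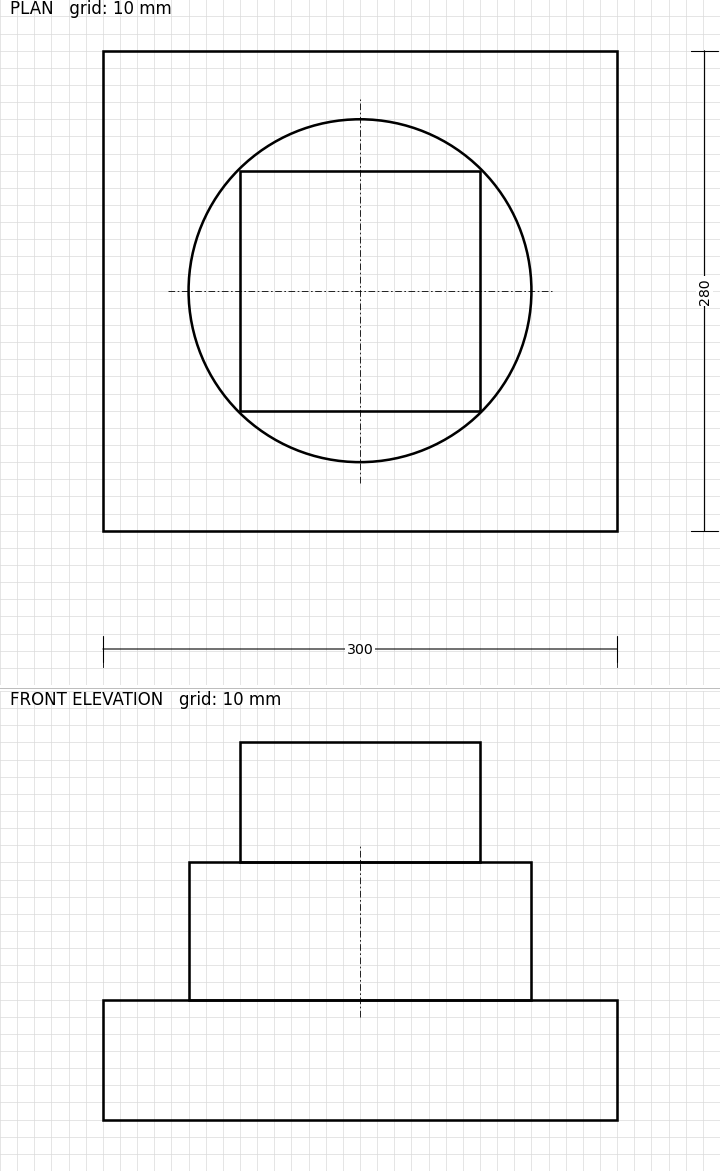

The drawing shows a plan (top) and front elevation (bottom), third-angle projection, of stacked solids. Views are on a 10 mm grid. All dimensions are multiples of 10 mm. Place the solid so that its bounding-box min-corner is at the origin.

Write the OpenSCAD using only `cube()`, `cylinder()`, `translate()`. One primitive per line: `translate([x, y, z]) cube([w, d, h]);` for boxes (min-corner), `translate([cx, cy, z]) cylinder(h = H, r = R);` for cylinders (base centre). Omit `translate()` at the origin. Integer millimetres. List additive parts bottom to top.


cube([300, 280, 70]);
translate([150, 140, 70]) cylinder(h = 80, r = 100);
translate([80, 70, 150]) cube([140, 140, 70]);


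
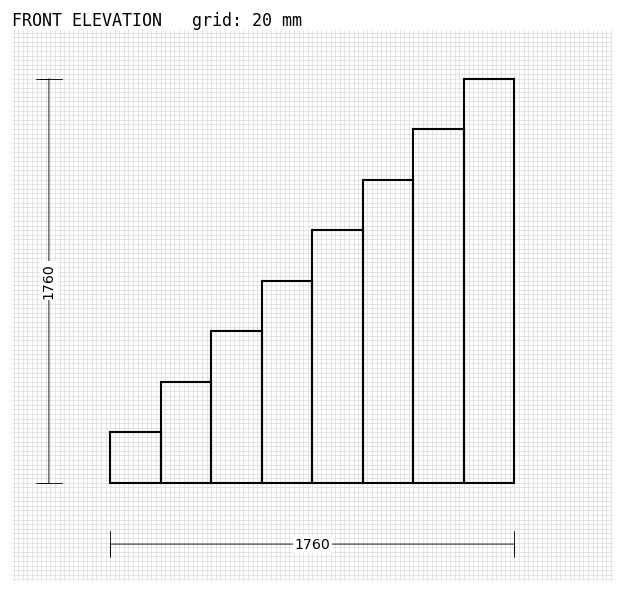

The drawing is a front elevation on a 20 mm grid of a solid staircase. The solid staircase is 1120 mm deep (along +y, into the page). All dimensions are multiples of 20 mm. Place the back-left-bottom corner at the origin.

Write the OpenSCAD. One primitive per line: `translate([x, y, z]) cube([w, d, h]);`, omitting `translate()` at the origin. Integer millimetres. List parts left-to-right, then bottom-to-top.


cube([220, 1120, 220]);
translate([220, 0, 0]) cube([220, 1120, 440]);
translate([440, 0, 0]) cube([220, 1120, 660]);
translate([660, 0, 0]) cube([220, 1120, 880]);
translate([880, 0, 0]) cube([220, 1120, 1100]);
translate([1100, 0, 0]) cube([220, 1120, 1320]);
translate([1320, 0, 0]) cube([220, 1120, 1540]);
translate([1540, 0, 0]) cube([220, 1120, 1760]);


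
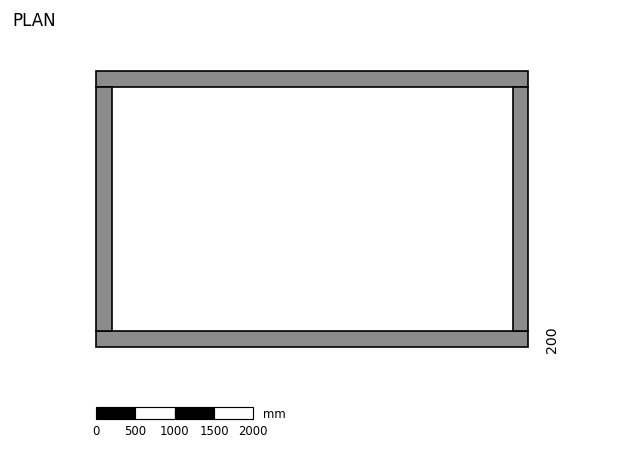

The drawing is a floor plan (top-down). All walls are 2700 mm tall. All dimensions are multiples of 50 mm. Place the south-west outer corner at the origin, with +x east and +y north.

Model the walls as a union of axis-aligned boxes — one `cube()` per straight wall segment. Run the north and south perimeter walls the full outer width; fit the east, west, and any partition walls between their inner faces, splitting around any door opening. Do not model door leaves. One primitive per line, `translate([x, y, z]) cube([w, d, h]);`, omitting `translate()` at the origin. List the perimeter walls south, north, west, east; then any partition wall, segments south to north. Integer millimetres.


cube([5500, 200, 2700]);
translate([0, 3300, 0]) cube([5500, 200, 2700]);
translate([0, 200, 0]) cube([200, 3100, 2700]);
translate([5300, 200, 0]) cube([200, 3100, 2700]);


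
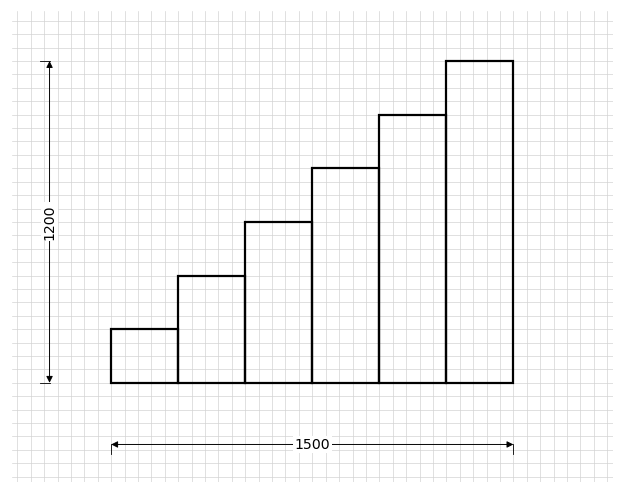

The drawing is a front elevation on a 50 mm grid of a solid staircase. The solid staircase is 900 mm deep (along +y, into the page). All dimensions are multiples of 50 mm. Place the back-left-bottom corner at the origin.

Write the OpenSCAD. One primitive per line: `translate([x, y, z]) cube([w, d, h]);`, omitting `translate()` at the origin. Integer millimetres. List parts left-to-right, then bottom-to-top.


cube([250, 900, 200]);
translate([250, 0, 0]) cube([250, 900, 400]);
translate([500, 0, 0]) cube([250, 900, 600]);
translate([750, 0, 0]) cube([250, 900, 800]);
translate([1000, 0, 0]) cube([250, 900, 1000]);
translate([1250, 0, 0]) cube([250, 900, 1200]);


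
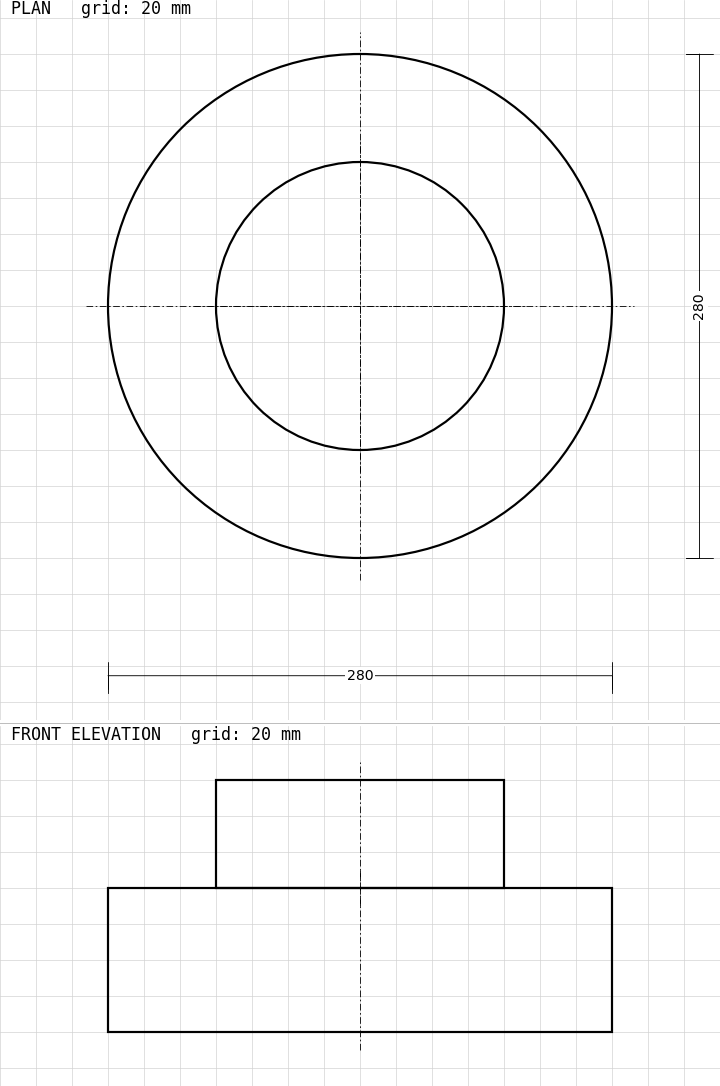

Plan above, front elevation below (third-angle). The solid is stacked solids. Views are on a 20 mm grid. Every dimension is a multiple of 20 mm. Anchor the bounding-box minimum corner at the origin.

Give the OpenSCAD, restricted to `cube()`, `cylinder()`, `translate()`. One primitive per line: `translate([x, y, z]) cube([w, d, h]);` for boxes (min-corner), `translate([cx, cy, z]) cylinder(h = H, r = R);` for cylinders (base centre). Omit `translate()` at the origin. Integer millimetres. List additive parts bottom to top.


translate([140, 140, 0]) cylinder(h = 80, r = 140);
translate([140, 140, 80]) cylinder(h = 60, r = 80);


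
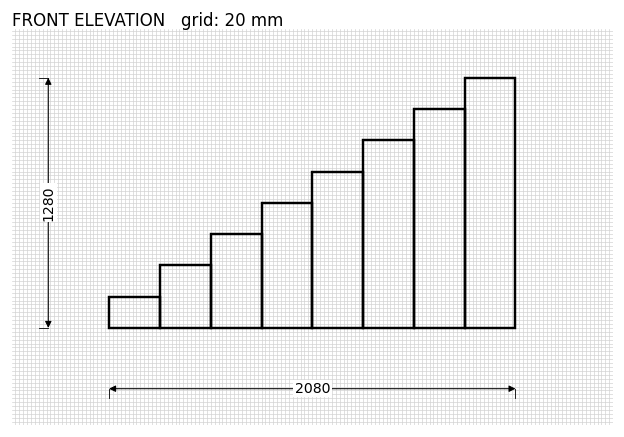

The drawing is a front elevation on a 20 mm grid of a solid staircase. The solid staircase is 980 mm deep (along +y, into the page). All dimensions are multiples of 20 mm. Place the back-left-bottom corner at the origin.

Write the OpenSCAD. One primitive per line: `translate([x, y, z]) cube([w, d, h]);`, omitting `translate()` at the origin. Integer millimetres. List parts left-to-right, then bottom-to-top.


cube([260, 980, 160]);
translate([260, 0, 0]) cube([260, 980, 320]);
translate([520, 0, 0]) cube([260, 980, 480]);
translate([780, 0, 0]) cube([260, 980, 640]);
translate([1040, 0, 0]) cube([260, 980, 800]);
translate([1300, 0, 0]) cube([260, 980, 960]);
translate([1560, 0, 0]) cube([260, 980, 1120]);
translate([1820, 0, 0]) cube([260, 980, 1280]);


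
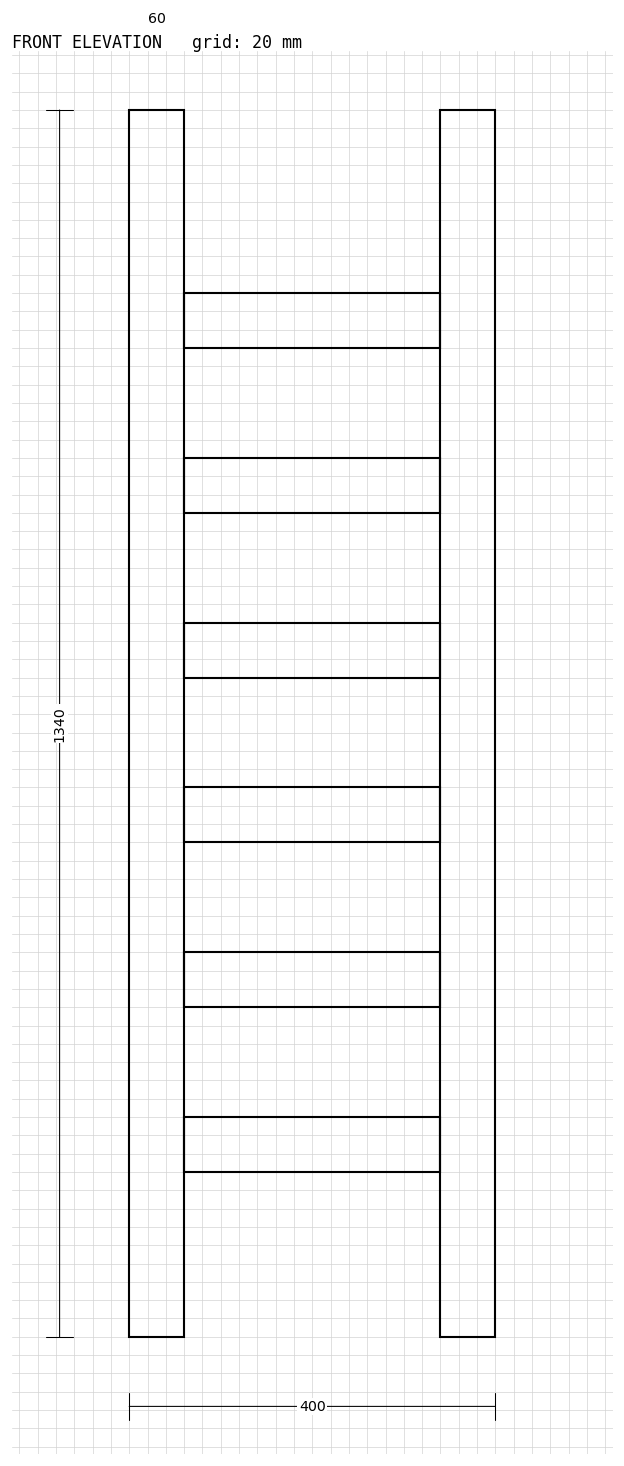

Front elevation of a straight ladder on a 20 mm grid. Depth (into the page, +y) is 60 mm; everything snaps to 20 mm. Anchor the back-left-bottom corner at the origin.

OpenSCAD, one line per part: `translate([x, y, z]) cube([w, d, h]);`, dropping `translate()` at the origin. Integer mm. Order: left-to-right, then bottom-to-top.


cube([60, 60, 1340]);
translate([60, 0, 180]) cube([280, 60, 60]);
translate([60, 0, 360]) cube([280, 60, 60]);
translate([60, 0, 540]) cube([280, 60, 60]);
translate([60, 0, 720]) cube([280, 60, 60]);
translate([60, 0, 900]) cube([280, 60, 60]);
translate([60, 0, 1080]) cube([280, 60, 60]);
translate([340, 0, 0]) cube([60, 60, 1340]);


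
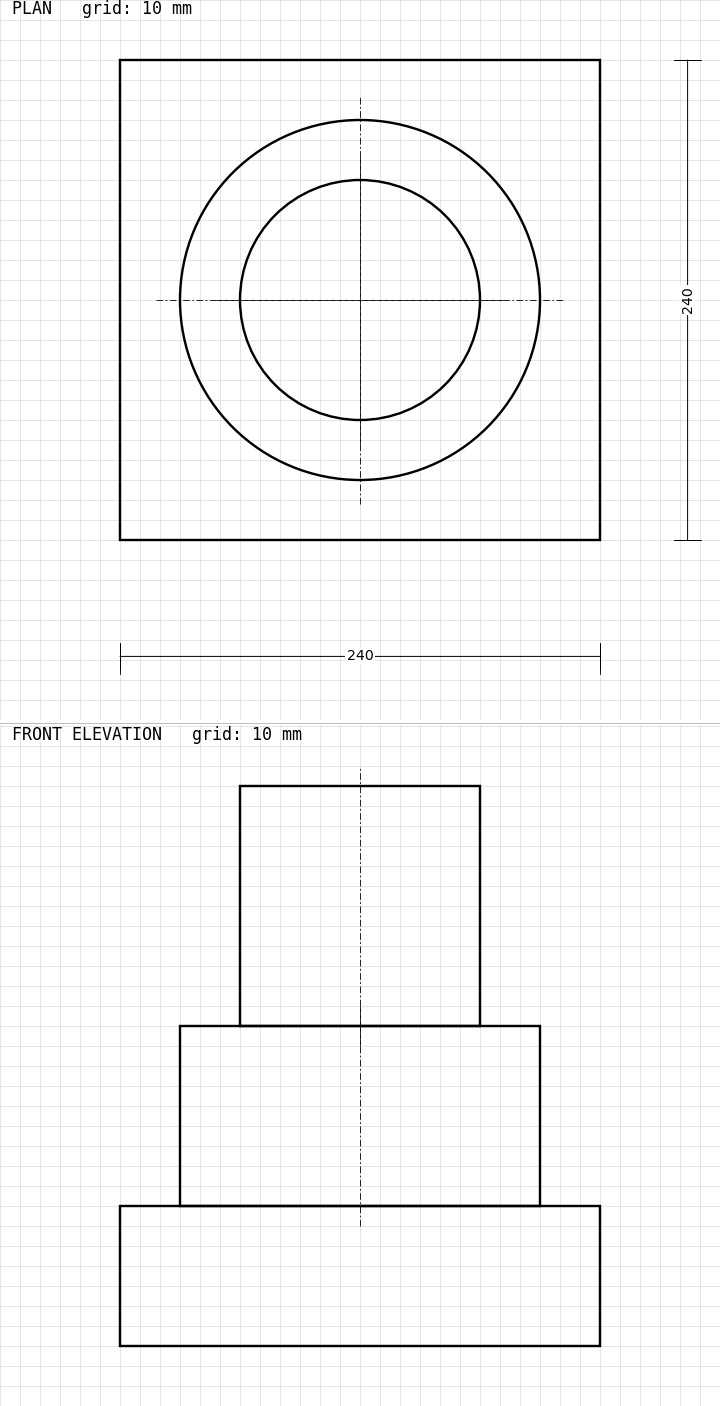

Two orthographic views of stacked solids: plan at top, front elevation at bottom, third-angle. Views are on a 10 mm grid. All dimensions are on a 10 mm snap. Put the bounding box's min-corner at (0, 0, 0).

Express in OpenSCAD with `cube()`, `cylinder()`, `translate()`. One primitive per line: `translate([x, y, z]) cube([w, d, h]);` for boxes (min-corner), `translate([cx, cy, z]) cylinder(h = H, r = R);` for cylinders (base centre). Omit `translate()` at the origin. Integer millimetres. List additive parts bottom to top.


cube([240, 240, 70]);
translate([120, 120, 70]) cylinder(h = 90, r = 90);
translate([120, 120, 160]) cylinder(h = 120, r = 60);
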